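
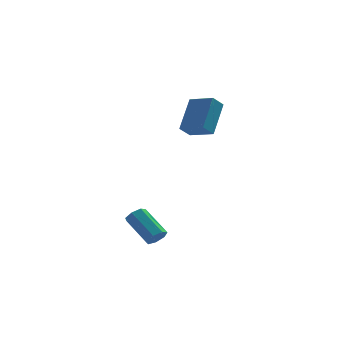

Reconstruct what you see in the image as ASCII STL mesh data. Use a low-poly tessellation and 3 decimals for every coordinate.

solid 
facet normal 0.518 -0.635 -0.573
outer loop
vertex 0.064 -3.213 -1.335
vertex -0.185 -2.973 -1.826
vertex 0.321 -2.812 -1.547
endloop
endfacet
facet normal 0.699 -0.072 0.712
outer loop
vertex 0.064 -3.213 -1.335
vertex 0.321 -2.812 -1.547
vertex -0.905 -2.026 -0.264
endloop
endfacet
facet normal 0.699 -0.072 0.712
outer loop
vertex -0.905 -2.026 -0.264
vertex 0.321 -2.812 -1.547
vertex -0.649 -1.625 -0.475
endloop
endfacet
facet normal -0.519 0.633 0.574
outer loop
vertex -0.905 -2.026 -0.264
vertex -0.649 -1.625 -0.475
vertex -1.155 -1.787 -0.754
endloop
endfacet
facet normal 0.518 -0.634 -0.574
outer loop
vertex 0.321 -2.812 -1.547
vertex -0.185 -2.973 -1.826
vertex 0.196 -2.533 -1.968
endloop
endfacet
facet normal 0.821 0.557 0.126
outer loop
vertex 0.321 -2.812 -1.547
vertex 0.196 -2.533 -1.968
vertex -0.649 -1.625 -0.475
endloop
endfacet
facet normal 0.821 0.556 0.126
outer loop
vertex -0.649 -1.625 -0.475
vertex 0.196 -2.533 -1.968
vertex -0.773 -1.346 -0.897
endloop
endfacet
facet normal -0.519 0.635 0.572
outer loop
vertex -0.649 -1.625 -0.475
vertex -0.773 -1.346 -0.897
vertex -1.155 -1.787 -0.754
endloop
endfacet
facet normal 0.519 -0.634 -0.573
outer loop
vertex 0.196 -2.533 -1.968
vertex -0.185 -2.973 -1.826
vertex -0.215 -2.585 -2.283
endloop
endfacet
facet normal 0.327 0.766 -0.553
outer loop
vertex 0.196 -2.533 -1.968
vertex -0.215 -2.585 -2.283
vertex -0.773 -1.346 -0.897
endloop
endfacet
facet normal 0.324 0.766 -0.555
outer loop
vertex -0.773 -1.346 -0.897
vertex -0.215 -2.585 -2.283
vertex -1.185 -1.399 -1.211
endloop
endfacet
facet normal -0.518 0.635 0.573
outer loop
vertex -0.773 -1.346 -0.897
vertex -1.185 -1.399 -1.211
vertex -1.155 -1.787 -0.754
endloop
endfacet
facet normal 0.518 -0.635 -0.573
outer loop
vertex -0.215 -2.585 -2.283
vertex -0.185 -2.973 -1.826
vertex -0.605 -2.93 -2.253
endloop
endfacet
facet normal -0.416 0.399 -0.817
outer loop
vertex -0.215 -2.585 -2.283
vertex -0.605 -2.93 -2.253
vertex -1.185 -1.399 -1.211
endloop
endfacet
facet normal -0.416 0.399 -0.817
outer loop
vertex -1.185 -1.399 -1.211
vertex -0.605 -2.93 -2.253
vertex -1.574 -1.743 -1.181
endloop
endfacet
facet normal -0.518 0.635 0.573
outer loop
vertex -1.185 -1.399 -1.211
vertex -1.574 -1.743 -1.181
vertex -1.155 -1.787 -0.754
endloop
endfacet
facet normal 0.518 -0.634 -0.574
outer loop
vertex -0.605 -2.93 -2.253
vertex -0.185 -2.973 -1.826
vertex -0.678 -3.307 -1.902
endloop
endfacet
facet normal -0.844 -0.269 -0.465
outer loop
vertex -0.605 -2.93 -2.253
vertex -0.678 -3.307 -1.902
vertex -1.574 -1.743 -1.181
endloop
endfacet
facet normal -0.844 -0.269 -0.465
outer loop
vertex -1.574 -1.743 -1.181
vertex -0.678 -3.307 -1.902
vertex -1.647 -2.121 -0.83
endloop
endfacet
facet normal -0.519 0.633 0.574
outer loop
vertex -1.574 -1.743 -1.181
vertex -1.647 -2.121 -0.83
vertex -1.155 -1.787 -0.754
endloop
endfacet
facet normal 0.519 -0.635 -0.572
outer loop
vertex -0.678 -3.307 -1.902
vertex -0.185 -2.973 -1.826
vertex -0.381 -3.433 -1.493
endloop
endfacet
facet normal -0.637 -0.734 0.236
outer loop
vertex -0.678 -3.307 -1.902
vertex -0.381 -3.433 -1.493
vertex -1.647 -2.121 -0.83
endloop
endfacet
facet normal -0.636 -0.734 0.238
outer loop
vertex -1.647 -2.121 -0.83
vertex -0.381 -3.433 -1.493
vertex -1.35 -2.246 -0.422
endloop
endfacet
facet normal -0.519 0.635 0.572
outer loop
vertex -1.647 -2.121 -0.83
vertex -1.35 -2.246 -0.422
vertex -1.155 -1.787 -0.754
endloop
endfacet
facet normal 0.518 -0.635 -0.573
outer loop
vertex -0.381 -3.433 -1.493
vertex -0.185 -2.973 -1.826
vertex 0.064 -3.213 -1.335
endloop
endfacet
facet normal 0.049 -0.647 0.761
outer loop
vertex -0.381 -3.433 -1.493
vertex 0.064 -3.213 -1.335
vertex -1.35 -2.246 -0.422
endloop
endfacet
facet normal 0.049 -0.647 0.761
outer loop
vertex -1.35 -2.246 -0.422
vertex 0.064 -3.213 -1.335
vertex -0.905 -2.026 -0.264
endloop
endfacet
facet normal -0.518 0.635 0.574
outer loop
vertex -1.35 -2.246 -0.422
vertex -0.905 -2.026 -0.264
vertex -1.155 -1.787 -0.754
endloop
endfacet
facet normal -0.604 -0.460 0.651
outer loop
vertex 3.041 3.465 5.121
vertex 1.932 4.386 4.744
vertex 2.42 2.082 3.568
endloop
endfacet
facet normal 0.744 -0.619 0.254
outer loop
vertex 2.988 2.514 2.956
vertex 3.041 3.465 5.121
vertex 2.42 2.082 3.568
endloop
endfacet
facet normal -0.604 -0.460 0.651
outer loop
vertex 2.42 2.082 3.568
vertex 1.932 4.386 4.744
vertex 1.311 3.003 3.191
endloop
endfacet
facet normal -0.286 -0.637 -0.715
outer loop
vertex 1.311 3.003 3.191
vertex 2.988 2.514 2.956
vertex 2.42 2.082 3.568
endloop
endfacet
facet normal 0.286 0.637 0.715
outer loop
vertex 3.041 3.465 5.121
vertex 2.5 4.818 4.132
vertex 1.932 4.386 4.744
endloop
endfacet
facet normal 0.744 -0.619 0.254
outer loop
vertex 3.609 3.897 4.509
vertex 3.041 3.465 5.121
vertex 2.988 2.514 2.956
endloop
endfacet
facet normal 0.286 0.637 0.715
outer loop
vertex 3.609 3.897 4.509
vertex 2.5 4.818 4.132
vertex 3.041 3.465 5.121
endloop
endfacet
facet normal -0.744 0.619 -0.254
outer loop
vertex 1.932 4.386 4.744
vertex 2.5 4.818 4.132
vertex 1.311 3.003 3.191
endloop
endfacet
facet normal -0.286 -0.637 -0.715
outer loop
vertex 1.879 3.435 2.579
vertex 2.988 2.514 2.956
vertex 1.311 3.003 3.191
endloop
endfacet
facet normal -0.744 0.619 -0.254
outer loop
vertex 1.311 3.003 3.191
vertex 2.5 4.818 4.132
vertex 1.879 3.435 2.579
endloop
endfacet
facet normal 0.604 0.460 -0.651
outer loop
vertex 1.879 3.435 2.579
vertex 3.609 3.897 4.509
vertex 2.988 2.514 2.956
endloop
endfacet
facet normal 0.604 0.460 -0.651
outer loop
vertex 2.5 4.818 4.132
vertex 3.609 3.897 4.509
vertex 1.879 3.435 2.579
endloop
endfacet

endsolid


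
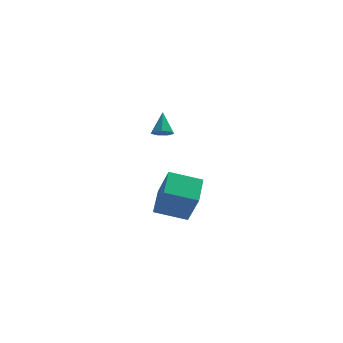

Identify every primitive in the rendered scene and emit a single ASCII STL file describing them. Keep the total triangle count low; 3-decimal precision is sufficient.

solid 
facet normal -0.038 -0.655 -0.754
outer loop
vertex 0.262 2.95 -2.009
vertex -0.218 3.293 -2.283
vertex 0.424 3.354 -2.368
endloop
endfacet
facet normal 0.905 0.016 0.426
outer loop
vertex 0.262 2.95 -2.009
vertex 0.424 3.354 -2.368
vertex -0.162 4.267 -1.157
endloop
endfacet
facet normal -0.038 -0.654 -0.755
outer loop
vertex 0.424 3.354 -2.368
vertex -0.218 3.293 -2.283
vertex 0.102 3.712 -2.662
endloop
endfacet
facet normal 0.777 0.622 -0.093
outer loop
vertex 0.424 3.354 -2.368
vertex 0.102 3.712 -2.662
vertex -0.162 4.267 -1.157
endloop
endfacet
facet normal -0.038 -0.654 -0.755
outer loop
vertex 0.102 3.712 -2.662
vertex -0.218 3.293 -2.283
vertex -0.46 3.755 -2.671
endloop
endfacet
facet normal 0.077 0.940 -0.333
outer loop
vertex 0.102 3.712 -2.662
vertex -0.46 3.755 -2.671
vertex -0.162 4.267 -1.157
endloop
endfacet
facet normal -0.038 -0.654 -0.755
outer loop
vertex -0.46 3.755 -2.671
vertex -0.218 3.293 -2.283
vertex -0.84 3.449 -2.387
endloop
endfacet
facet normal -0.674 0.730 -0.114
outer loop
vertex -0.46 3.755 -2.671
vertex -0.84 3.449 -2.387
vertex -0.162 4.267 -1.157
endloop
endfacet
facet normal -0.038 -0.654 -0.755
outer loop
vertex -0.84 3.449 -2.387
vertex -0.218 3.293 -2.283
vertex -0.752 3.026 -2.025
endloop
endfacet
facet normal -0.905 0.152 0.398
outer loop
vertex -0.84 3.449 -2.387
vertex -0.752 3.026 -2.025
vertex -0.162 4.267 -1.157
endloop
endfacet
facet normal -0.038 -0.654 -0.756
outer loop
vertex -0.752 3.026 -2.025
vertex -0.218 3.293 -2.283
vertex -0.261 2.803 -1.857
endloop
endfacet
facet normal -0.445 -0.362 0.819
outer loop
vertex -0.752 3.026 -2.025
vertex -0.261 2.803 -1.857
vertex -0.162 4.267 -1.157
endloop
endfacet
facet normal -0.036 -0.654 -0.756
outer loop
vertex -0.261 2.803 -1.857
vertex -0.218 3.293 -2.283
vertex 0.262 2.95 -2.009
endloop
endfacet
facet normal 0.360 -0.422 0.832
outer loop
vertex -0.261 2.803 -1.857
vertex 0.262 2.95 -2.009
vertex -0.162 4.267 -1.157
endloop
endfacet
facet normal -0.953 0.062 0.297
outer loop
vertex -0.355 -4.424 -2.602
vertex -0.062 -2.783 -2.007
vertex -0.88 -3.662 -4.443
endloop
endfacet
facet normal -0.166 -0.927 -0.336
outer loop
vertex 0.882 -3.777 -4.993
vertex -0.355 -4.424 -2.602
vertex -0.88 -3.662 -4.443
endloop
endfacet
facet normal -0.953 0.062 0.297
outer loop
vertex -0.88 -3.662 -4.443
vertex -0.062 -2.783 -2.007
vertex -0.587 -2.021 -3.848
endloop
endfacet
facet normal -0.255 0.370 -0.894
outer loop
vertex -0.587 -2.021 -3.848
vertex 0.882 -3.777 -4.993
vertex -0.88 -3.662 -4.443
endloop
endfacet
facet normal 0.255 -0.370 0.894
outer loop
vertex -0.355 -4.424 -2.602
vertex 1.7 -2.898 -2.557
vertex -0.062 -2.783 -2.007
endloop
endfacet
facet normal -0.166 -0.927 -0.336
outer loop
vertex 1.407 -4.539 -3.152
vertex -0.355 -4.424 -2.602
vertex 0.882 -3.777 -4.993
endloop
endfacet
facet normal 0.255 -0.370 0.894
outer loop
vertex 1.407 -4.539 -3.152
vertex 1.7 -2.898 -2.557
vertex -0.355 -4.424 -2.602
endloop
endfacet
facet normal 0.166 0.927 0.336
outer loop
vertex -0.062 -2.783 -2.007
vertex 1.7 -2.898 -2.557
vertex -0.587 -2.021 -3.848
endloop
endfacet
facet normal -0.255 0.370 -0.894
outer loop
vertex 1.175 -2.136 -4.398
vertex 0.882 -3.777 -4.993
vertex -0.587 -2.021 -3.848
endloop
endfacet
facet normal 0.166 0.927 0.336
outer loop
vertex -0.587 -2.021 -3.848
vertex 1.7 -2.898 -2.557
vertex 1.175 -2.136 -4.398
endloop
endfacet
facet normal 0.953 -0.062 -0.297
outer loop
vertex 1.175 -2.136 -4.398
vertex 1.407 -4.539 -3.152
vertex 0.882 -3.777 -4.993
endloop
endfacet
facet normal 0.953 -0.062 -0.297
outer loop
vertex 1.7 -2.898 -2.557
vertex 1.407 -4.539 -3.152
vertex 1.175 -2.136 -4.398
endloop
endfacet

endsolid


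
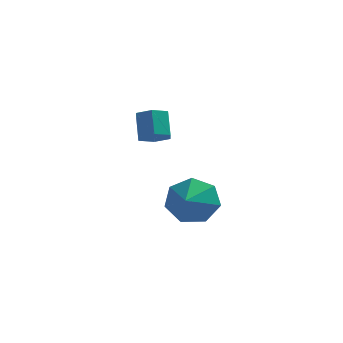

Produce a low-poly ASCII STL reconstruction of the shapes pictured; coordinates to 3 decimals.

solid 
facet normal -0.033 0.920 -0.391
outer loop
vertex 0.8 0.014 -1.647
vertex 0.081 -0.302 -2.329
vertex -0.058 0.097 -1.379
endloop
endfacet
facet normal 0.262 -0.277 0.924
outer loop
vertex 0.8 0.014 -1.647
vertex -0.058 0.097 -1.379
vertex 0.119 -1.378 -1.871
endloop
endfacet
facet normal -0.033 0.920 -0.391
outer loop
vertex -0.058 0.097 -1.379
vertex 0.081 -0.302 -2.329
vertex -0.811 -0.12 -1.826
endloop
endfacet
facet normal -0.409 -0.333 0.850
outer loop
vertex -0.058 0.097 -1.379
vertex -0.811 -0.12 -1.826
vertex 0.119 -1.378 -1.871
endloop
endfacet
facet normal -0.033 0.920 -0.391
outer loop
vertex -0.811 -0.12 -1.826
vertex 0.081 -0.302 -2.329
vertex -0.893 -0.474 -2.652
endloop
endfacet
facet normal -0.756 -0.571 0.320
outer loop
vertex -0.811 -0.12 -1.826
vertex -0.893 -0.474 -2.652
vertex 0.119 -1.378 -1.871
endloop
endfacet
facet normal -0.033 0.920 -0.391
outer loop
vertex -0.893 -0.474 -2.652
vertex 0.081 -0.302 -2.329
vertex -0.241 -0.699 -3.235
endloop
endfacet
facet normal -0.519 -0.812 -0.267
outer loop
vertex -0.893 -0.474 -2.652
vertex -0.241 -0.699 -3.235
vertex 0.119 -1.378 -1.871
endloop
endfacet
facet normal -0.032 0.920 -0.391
outer loop
vertex -0.241 -0.699 -3.235
vertex 0.081 -0.302 -2.329
vertex 0.653 -0.625 -3.135
endloop
endfacet
facet normal 0.125 -0.875 -0.468
outer loop
vertex -0.241 -0.699 -3.235
vertex 0.653 -0.625 -3.135
vertex 0.119 -1.378 -1.871
endloop
endfacet
facet normal -0.033 0.919 -0.392
outer loop
vertex 0.653 -0.625 -3.135
vertex 0.081 -0.302 -2.329
vertex 1.116 -0.307 -2.429
endloop
endfacet
facet normal 0.690 -0.711 -0.132
outer loop
vertex 0.653 -0.625 -3.135
vertex 1.116 -0.307 -2.429
vertex 0.119 -1.378 -1.871
endloop
endfacet
facet normal -0.033 0.920 -0.391
outer loop
vertex 1.116 -0.307 -2.429
vertex 0.081 -0.302 -2.329
vertex 0.8 0.014 -1.647
endloop
endfacet
facet normal 0.751 -0.446 0.487
outer loop
vertex 1.116 -0.307 -2.429
vertex 0.8 0.014 -1.647
vertex 0.119 -1.378 -1.871
endloop
endfacet
facet normal 0.241 -0.552 -0.798
outer loop
vertex -0.192 -2.134 1.526
vertex -0.779 -2.071 1.305
vertex -0.336 -1.65 1.148
endloop
endfacet
facet normal 0.943 0.327 0.059
outer loop
vertex -0.192 -2.134 1.526
vertex -0.336 -1.65 1.148
vertex -0.455 -1.532 2.396
endloop
endfacet
facet normal 0.943 0.327 0.059
outer loop
vertex -0.455 -1.532 2.396
vertex -0.336 -1.65 1.148
vertex -0.599 -1.049 2.018
endloop
endfacet
facet normal -0.242 0.552 0.798
outer loop
vertex -0.455 -1.532 2.396
vertex -0.599 -1.049 2.018
vertex -1.041 -1.469 2.175
endloop
endfacet
facet normal 0.241 -0.552 -0.798
outer loop
vertex -0.336 -1.65 1.148
vertex -0.779 -2.071 1.305
vertex -0.923 -1.587 0.927
endloop
endfacet
facet normal 0.273 0.828 -0.489
outer loop
vertex -0.336 -1.65 1.148
vertex -0.923 -1.587 0.927
vertex -0.599 -1.049 2.018
endloop
endfacet
facet normal 0.272 0.828 -0.489
outer loop
vertex -0.599 -1.049 2.018
vertex -0.923 -1.587 0.927
vertex -1.186 -0.986 1.798
endloop
endfacet
facet normal -0.240 0.551 0.799
outer loop
vertex -0.599 -1.049 2.018
vertex -1.186 -0.986 1.798
vertex -1.041 -1.469 2.175
endloop
endfacet
facet normal 0.242 -0.552 -0.798
outer loop
vertex -0.923 -1.587 0.927
vertex -0.779 -2.071 1.305
vertex -1.365 -2.008 1.084
endloop
endfacet
facet normal -0.671 0.500 -0.548
outer loop
vertex -0.923 -1.587 0.927
vertex -1.365 -2.008 1.084
vertex -1.186 -0.986 1.798
endloop
endfacet
facet normal -0.669 0.501 -0.549
outer loop
vertex -1.186 -0.986 1.798
vertex -1.365 -2.008 1.084
vertex -1.628 -1.406 1.954
endloop
endfacet
facet normal -0.242 0.551 0.799
outer loop
vertex -1.186 -0.986 1.798
vertex -1.628 -1.406 1.954
vertex -1.041 -1.469 2.175
endloop
endfacet
facet normal 0.242 -0.552 -0.798
outer loop
vertex -1.365 -2.008 1.084
vertex -0.779 -2.071 1.305
vertex -1.221 -2.491 1.462
endloop
endfacet
facet normal -0.943 -0.327 -0.059
outer loop
vertex -1.365 -2.008 1.084
vertex -1.221 -2.491 1.462
vertex -1.628 -1.406 1.954
endloop
endfacet
facet normal -0.943 -0.327 -0.059
outer loop
vertex -1.628 -1.406 1.954
vertex -1.221 -2.491 1.462
vertex -1.484 -1.89 2.332
endloop
endfacet
facet normal -0.241 0.552 0.798
outer loop
vertex -1.628 -1.406 1.954
vertex -1.484 -1.89 2.332
vertex -1.041 -1.469 2.175
endloop
endfacet
facet normal 0.240 -0.551 -0.799
outer loop
vertex -1.221 -2.491 1.462
vertex -0.779 -2.071 1.305
vertex -0.634 -2.554 1.682
endloop
endfacet
facet normal -0.272 -0.828 0.490
outer loop
vertex -1.221 -2.491 1.462
vertex -0.634 -2.554 1.682
vertex -1.484 -1.89 2.332
endloop
endfacet
facet normal -0.273 -0.828 0.489
outer loop
vertex -1.484 -1.89 2.332
vertex -0.634 -2.554 1.682
vertex -0.897 -1.953 2.553
endloop
endfacet
facet normal -0.241 0.552 0.798
outer loop
vertex -1.484 -1.89 2.332
vertex -0.897 -1.953 2.553
vertex -1.041 -1.469 2.175
endloop
endfacet
facet normal 0.242 -0.551 -0.799
outer loop
vertex -0.634 -2.554 1.682
vertex -0.779 -2.071 1.305
vertex -0.192 -2.134 1.526
endloop
endfacet
facet normal 0.670 -0.501 0.548
outer loop
vertex -0.634 -2.554 1.682
vertex -0.192 -2.134 1.526
vertex -0.897 -1.953 2.553
endloop
endfacet
facet normal 0.671 -0.500 0.548
outer loop
vertex -0.897 -1.953 2.553
vertex -0.192 -2.134 1.526
vertex -0.455 -1.532 2.396
endloop
endfacet
facet normal -0.242 0.552 0.798
outer loop
vertex -0.897 -1.953 2.553
vertex -0.455 -1.532 2.396
vertex -1.041 -1.469 2.175
endloop
endfacet

endsolid


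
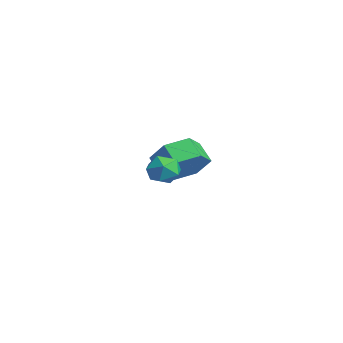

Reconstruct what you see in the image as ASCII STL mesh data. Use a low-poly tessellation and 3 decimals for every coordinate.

solid 
facet normal -0.215 0.882 0.420
outer loop
vertex 3.834 1.045 0.729
vertex 3.393 0.725 1.175
vertex 4.071 0.808 1.348
endloop
endfacet
facet normal 0.452 0.877 0.163
outer loop
vertex 3.834 1.045 0.729
vertex 4.071 0.808 1.348
vertex 4.456 0.718 0.765
endloop
endfacet
facet normal 0.417 0.735 -0.534
outer loop
vertex 3.834 1.045 0.729
vertex 4.456 0.718 0.765
vertex 4.017 0.58 0.232
endloop
endfacet
facet normal -0.269 0.652 -0.709
outer loop
vertex 3.834 1.045 0.729
vertex 4.017 0.58 0.232
vertex 3.36 0.585 0.486
endloop
endfacet
facet normal -0.659 0.742 -0.119
outer loop
vertex 3.834 1.045 0.729
vertex 3.36 0.585 0.486
vertex 3.393 0.725 1.175
endloop
endfacet
facet normal 0.807 0.344 0.480
outer loop
vertex 4.456 0.718 0.765
vertex 4.071 0.808 1.348
vertex 4.4 0.195 1.234
endloop
endfacet
facet normal -0.272 0.353 0.895
outer loop
vertex 4.071 0.808 1.348
vertex 3.393 0.725 1.175
vertex 3.743 0.2 1.488
endloop
endfacet
facet normal -0.992 0.126 0.022
outer loop
vertex 3.393 0.725 1.175
vertex 3.36 0.585 0.486
vertex 3.304 0.062 0.955
endloop
endfacet
facet normal -0.361 -0.020 -0.932
outer loop
vertex 3.36 0.585 0.486
vertex 4.017 0.58 0.232
vertex 3.689 -0.028 0.372
endloop
endfacet
facet normal 0.752 0.114 -0.649
outer loop
vertex 4.017 0.58 0.232
vertex 4.456 0.718 0.765
vertex 4.367 0.055 0.545
endloop
endfacet
facet normal 0.269 -0.652 0.709
outer loop
vertex 3.926 -0.265 0.991
vertex 4.4 0.195 1.234
vertex 3.743 0.2 1.488
endloop
endfacet
facet normal -0.417 -0.735 0.534
outer loop
vertex 3.926 -0.265 0.991
vertex 3.743 0.2 1.488
vertex 3.304 0.062 0.955
endloop
endfacet
facet normal -0.452 -0.877 -0.163
outer loop
vertex 3.926 -0.265 0.991
vertex 3.304 0.062 0.955
vertex 3.689 -0.028 0.372
endloop
endfacet
facet normal 0.215 -0.882 -0.420
outer loop
vertex 3.926 -0.265 0.991
vertex 3.689 -0.028 0.372
vertex 4.367 0.055 0.545
endloop
endfacet
facet normal 0.659 -0.742 0.119
outer loop
vertex 3.926 -0.265 0.991
vertex 4.367 0.055 0.545
vertex 4.4 0.195 1.234
endloop
endfacet
facet normal 0.361 0.020 0.932
outer loop
vertex 3.743 0.2 1.488
vertex 4.4 0.195 1.234
vertex 4.071 0.808 1.348
endloop
endfacet
facet normal -0.752 -0.114 0.649
outer loop
vertex 3.304 0.062 0.955
vertex 3.743 0.2 1.488
vertex 3.393 0.725 1.175
endloop
endfacet
facet normal -0.807 -0.344 -0.480
outer loop
vertex 3.689 -0.028 0.372
vertex 3.304 0.062 0.955
vertex 3.36 0.585 0.486
endloop
endfacet
facet normal 0.272 -0.353 -0.895
outer loop
vertex 4.367 0.055 0.545
vertex 3.689 -0.028 0.372
vertex 4.017 0.58 0.232
endloop
endfacet
facet normal 0.992 -0.126 -0.022
outer loop
vertex 4.4 0.195 1.234
vertex 4.367 0.055 0.545
vertex 4.456 0.718 0.765
endloop
endfacet
facet normal 0.781 0.148 -0.607
outer loop
vertex 0.343 3.199 -0.193
vertex -0.208 2.827 -0.993
vertex -0.231 3.843 -0.774
endloop
endfacet
facet normal 0.293 0.771 0.565
outer loop
vertex 0.343 3.199 -0.193
vertex -0.231 3.843 -0.774
vertex -0.461 3.046 0.432
endloop
endfacet
facet normal 0.293 0.771 0.565
outer loop
vertex -0.461 3.046 0.432
vertex -0.231 3.843 -0.774
vertex -1.035 3.69 -0.149
endloop
endfacet
facet normal -0.781 -0.148 0.607
outer loop
vertex -0.461 3.046 0.432
vertex -1.035 3.69 -0.149
vertex -1.012 2.673 -0.367
endloop
endfacet
facet normal 0.781 0.149 -0.607
outer loop
vertex -0.231 3.843 -0.774
vertex -0.208 2.827 -0.993
vertex -0.782 3.47 -1.574
endloop
endfacet
facet normal -0.332 0.922 -0.201
outer loop
vertex -0.231 3.843 -0.774
vertex -0.782 3.47 -1.574
vertex -1.035 3.69 -0.149
endloop
endfacet
facet normal -0.332 0.922 -0.201
outer loop
vertex -1.035 3.69 -0.149
vertex -0.782 3.47 -1.574
vertex -1.586 3.317 -0.948
endloop
endfacet
facet normal -0.781 -0.148 0.607
outer loop
vertex -1.035 3.69 -0.149
vertex -1.586 3.317 -0.948
vertex -1.012 2.673 -0.367
endloop
endfacet
facet normal 0.781 0.148 -0.607
outer loop
vertex -0.782 3.47 -1.574
vertex -0.208 2.827 -0.993
vertex -0.759 2.454 -1.792
endloop
endfacet
facet normal -0.625 0.150 -0.766
outer loop
vertex -0.782 3.47 -1.574
vertex -0.759 2.454 -1.792
vertex -1.586 3.317 -0.948
endloop
endfacet
facet normal -0.624 0.151 -0.766
outer loop
vertex -1.586 3.317 -0.948
vertex -0.759 2.454 -1.792
vertex -1.563 2.301 -1.167
endloop
endfacet
facet normal -0.781 -0.148 0.607
outer loop
vertex -1.586 3.317 -0.948
vertex -1.563 2.301 -1.167
vertex -1.012 2.673 -0.367
endloop
endfacet
facet normal 0.781 0.148 -0.607
outer loop
vertex -0.759 2.454 -1.792
vertex -0.208 2.827 -0.993
vertex -0.185 1.81 -1.211
endloop
endfacet
facet normal -0.293 -0.771 -0.565
outer loop
vertex -0.759 2.454 -1.792
vertex -0.185 1.81 -1.211
vertex -1.563 2.301 -1.167
endloop
endfacet
facet normal -0.293 -0.771 -0.565
outer loop
vertex -1.563 2.301 -1.167
vertex -0.185 1.81 -1.211
vertex -0.989 1.657 -0.586
endloop
endfacet
facet normal -0.781 -0.148 0.607
outer loop
vertex -1.563 2.301 -1.167
vertex -0.989 1.657 -0.586
vertex -1.012 2.673 -0.367
endloop
endfacet
facet normal 0.781 0.148 -0.607
outer loop
vertex -0.185 1.81 -1.211
vertex -0.208 2.827 -0.993
vertex 0.366 2.183 -0.412
endloop
endfacet
facet normal 0.332 -0.922 0.201
outer loop
vertex -0.185 1.81 -1.211
vertex 0.366 2.183 -0.412
vertex -0.989 1.657 -0.586
endloop
endfacet
facet normal 0.332 -0.922 0.201
outer loop
vertex -0.989 1.657 -0.586
vertex 0.366 2.183 -0.412
vertex -0.438 2.03 0.214
endloop
endfacet
facet normal -0.781 -0.149 0.607
outer loop
vertex -0.989 1.657 -0.586
vertex -0.438 2.03 0.214
vertex -1.012 2.673 -0.367
endloop
endfacet
facet normal 0.781 0.148 -0.607
outer loop
vertex 0.366 2.183 -0.412
vertex -0.208 2.827 -0.993
vertex 0.343 3.199 -0.193
endloop
endfacet
facet normal 0.625 -0.151 0.766
outer loop
vertex 0.366 2.183 -0.412
vertex 0.343 3.199 -0.193
vertex -0.438 2.03 0.214
endloop
endfacet
facet normal 0.624 -0.150 0.766
outer loop
vertex -0.438 2.03 0.214
vertex 0.343 3.199 -0.193
vertex -0.461 3.046 0.432
endloop
endfacet
facet normal -0.781 -0.148 0.607
outer loop
vertex -0.438 2.03 0.214
vertex -0.461 3.046 0.432
vertex -1.012 2.673 -0.367
endloop
endfacet

endsolid


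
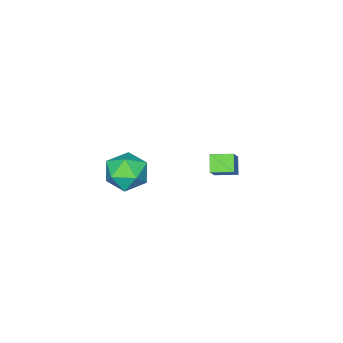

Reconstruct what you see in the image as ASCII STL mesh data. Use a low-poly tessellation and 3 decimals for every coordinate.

solid 
facet normal -0.820 0.563 -0.107
outer loop
vertex 3.168 3.097 2.94
vertex 2.463 2.109 3.145
vertex 2.823 2.813 4.087
endloop
endfacet
facet normal -0.278 0.949 0.151
outer loop
vertex 3.168 3.097 2.94
vertex 2.823 2.813 4.087
vertex 3.975 3.186 3.864
endloop
endfacet
facet normal 0.261 0.912 -0.316
outer loop
vertex 3.168 3.097 2.94
vertex 3.975 3.186 3.864
vertex 4.326 2.712 2.785
endloop
endfacet
facet normal 0.052 0.503 -0.862
outer loop
vertex 3.168 3.097 2.94
vertex 4.326 2.712 2.785
vertex 3.391 2.046 2.34
endloop
endfacet
facet normal -0.616 0.288 -0.733
outer loop
vertex 3.168 3.097 2.94
vertex 3.391 2.046 2.34
vertex 2.463 2.109 3.145
endloop
endfacet
facet normal -0.062 0.647 0.760
outer loop
vertex 3.975 3.186 3.864
vertex 2.823 2.813 4.087
vertex 3.769 2.254 4.64
endloop
endfacet
facet normal -0.939 0.022 0.343
outer loop
vertex 2.823 2.813 4.087
vertex 2.463 2.109 3.145
vertex 2.834 1.588 4.195
endloop
endfacet
facet normal -0.610 -0.423 -0.670
outer loop
vertex 2.463 2.109 3.145
vertex 3.391 2.046 2.34
vertex 3.185 1.114 3.116
endloop
endfacet
facet normal 0.471 -0.073 -0.879
outer loop
vertex 3.391 2.046 2.34
vertex 4.326 2.712 2.785
vertex 4.337 1.487 2.893
endloop
endfacet
facet normal 0.809 0.587 0.005
outer loop
vertex 4.326 2.712 2.785
vertex 3.975 3.186 3.864
vertex 4.697 2.191 3.835
endloop
endfacet
facet normal -0.052 -0.503 0.862
outer loop
vertex 3.992 1.203 4.04
vertex 3.769 2.254 4.64
vertex 2.834 1.588 4.195
endloop
endfacet
facet normal -0.261 -0.912 0.316
outer loop
vertex 3.992 1.203 4.04
vertex 2.834 1.588 4.195
vertex 3.185 1.114 3.116
endloop
endfacet
facet normal 0.278 -0.949 -0.151
outer loop
vertex 3.992 1.203 4.04
vertex 3.185 1.114 3.116
vertex 4.337 1.487 2.893
endloop
endfacet
facet normal 0.820 -0.563 0.107
outer loop
vertex 3.992 1.203 4.04
vertex 4.337 1.487 2.893
vertex 4.697 2.191 3.835
endloop
endfacet
facet normal 0.616 -0.288 0.733
outer loop
vertex 3.992 1.203 4.04
vertex 4.697 2.191 3.835
vertex 3.769 2.254 4.64
endloop
endfacet
facet normal -0.471 0.073 0.879
outer loop
vertex 2.834 1.588 4.195
vertex 3.769 2.254 4.64
vertex 2.823 2.813 4.087
endloop
endfacet
facet normal -0.809 -0.587 -0.005
outer loop
vertex 3.185 1.114 3.116
vertex 2.834 1.588 4.195
vertex 2.463 2.109 3.145
endloop
endfacet
facet normal 0.062 -0.647 -0.760
outer loop
vertex 4.337 1.487 2.893
vertex 3.185 1.114 3.116
vertex 3.391 2.046 2.34
endloop
endfacet
facet normal 0.939 -0.022 -0.343
outer loop
vertex 4.697 2.191 3.835
vertex 4.337 1.487 2.893
vertex 4.326 2.712 2.785
endloop
endfacet
facet normal 0.610 0.423 0.670
outer loop
vertex 3.769 2.254 4.64
vertex 4.697 2.191 3.835
vertex 3.975 3.186 3.864
endloop
endfacet
facet normal -0.610 -0.303 -0.732
outer loop
vertex -2.958 2.154 0.446
vertex -3.662 3.161 0.616
vertex -2.345 2.709 -0.295
endloop
endfacet
facet normal 0.568 -0.811 -0.138
outer loop
vertex -1.478 3.139 0.744
vertex -2.958 2.154 0.446
vertex -2.345 2.709 -0.295
endloop
endfacet
facet normal -0.610 -0.303 -0.732
outer loop
vertex -2.345 2.709 -0.295
vertex -3.662 3.161 0.616
vertex -3.049 3.715 -0.125
endloop
endfacet
facet normal 0.552 0.499 -0.668
outer loop
vertex -3.049 3.715 -0.125
vertex -1.478 3.139 0.744
vertex -2.345 2.709 -0.295
endloop
endfacet
facet normal -0.553 -0.499 0.668
outer loop
vertex -2.958 2.154 0.446
vertex -2.795 3.591 1.655
vertex -3.662 3.161 0.616
endloop
endfacet
facet normal 0.568 -0.812 -0.137
outer loop
vertex -2.091 2.585 1.485
vertex -2.958 2.154 0.446
vertex -1.478 3.139 0.744
endloop
endfacet
facet normal -0.552 -0.499 0.668
outer loop
vertex -2.091 2.585 1.485
vertex -2.795 3.591 1.655
vertex -2.958 2.154 0.446
endloop
endfacet
facet normal -0.567 0.812 0.138
outer loop
vertex -3.662 3.161 0.616
vertex -2.795 3.591 1.655
vertex -3.049 3.715 -0.125
endloop
endfacet
facet normal 0.552 0.499 -0.668
outer loop
vertex -2.182 4.146 0.914
vertex -1.478 3.139 0.744
vertex -3.049 3.715 -0.125
endloop
endfacet
facet normal -0.568 0.811 0.138
outer loop
vertex -3.049 3.715 -0.125
vertex -2.795 3.591 1.655
vertex -2.182 4.146 0.914
endloop
endfacet
facet normal 0.610 0.303 0.732
outer loop
vertex -2.182 4.146 0.914
vertex -2.091 2.585 1.485
vertex -1.478 3.139 0.744
endloop
endfacet
facet normal 0.610 0.303 0.732
outer loop
vertex -2.795 3.591 1.655
vertex -2.091 2.585 1.485
vertex -2.182 4.146 0.914
endloop
endfacet

endsolid


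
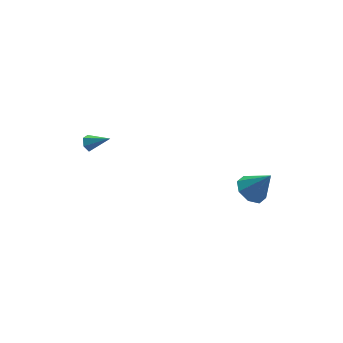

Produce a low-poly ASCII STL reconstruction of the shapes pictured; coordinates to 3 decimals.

solid 
facet normal -0.481 0.279 -0.831
outer loop
vertex 4.165 -2.653 0.002
vertex 3.529 -2.196 0.523
vertex 4.35 -1.968 0.125
endloop
endfacet
facet normal 0.965 -0.242 -0.104
outer loop
vertex 4.165 -2.653 0.002
vertex 4.35 -1.968 0.125
vertex 4.371 -2.684 1.977
endloop
endfacet
facet normal -0.480 0.278 -0.832
outer loop
vertex 4.35 -1.968 0.125
vertex 3.529 -2.196 0.523
vertex 4.054 -1.417 0.48
endloop
endfacet
facet normal 0.907 0.396 0.143
outer loop
vertex 4.35 -1.968 0.125
vertex 4.054 -1.417 0.48
vertex 4.371 -2.684 1.977
endloop
endfacet
facet normal -0.481 0.278 -0.831
outer loop
vertex 4.054 -1.417 0.48
vertex 3.529 -2.196 0.523
vertex 3.451 -1.322 0.861
endloop
endfacet
facet normal 0.445 0.728 0.522
outer loop
vertex 4.054 -1.417 0.48
vertex 3.451 -1.322 0.861
vertex 4.371 -2.684 1.977
endloop
endfacet
facet normal -0.480 0.279 -0.832
outer loop
vertex 3.451 -1.322 0.861
vertex 3.529 -2.196 0.523
vertex 2.894 -1.739 1.043
endloop
endfacet
facet normal -0.155 0.562 0.813
outer loop
vertex 3.451 -1.322 0.861
vertex 2.894 -1.739 1.043
vertex 4.371 -2.684 1.977
endloop
endfacet
facet normal -0.481 0.278 -0.832
outer loop
vertex 2.894 -1.739 1.043
vertex 3.529 -2.196 0.523
vertex 2.709 -2.424 0.921
endloop
endfacet
facet normal -0.537 -0.005 0.844
outer loop
vertex 2.894 -1.739 1.043
vertex 2.709 -2.424 0.921
vertex 4.371 -2.684 1.977
endloop
endfacet
facet normal -0.481 0.279 -0.831
outer loop
vertex 2.709 -2.424 0.921
vertex 3.529 -2.196 0.523
vertex 3.005 -2.975 0.565
endloop
endfacet
facet normal -0.480 -0.643 0.597
outer loop
vertex 2.709 -2.424 0.921
vertex 3.005 -2.975 0.565
vertex 4.371 -2.684 1.977
endloop
endfacet
facet normal -0.481 0.279 -0.831
outer loop
vertex 3.005 -2.975 0.565
vertex 3.529 -2.196 0.523
vertex 3.608 -3.07 0.184
endloop
endfacet
facet normal -0.017 -0.976 0.217
outer loop
vertex 3.005 -2.975 0.565
vertex 3.608 -3.07 0.184
vertex 4.371 -2.684 1.977
endloop
endfacet
facet normal -0.481 0.279 -0.831
outer loop
vertex 3.608 -3.07 0.184
vertex 3.529 -2.196 0.523
vertex 4.165 -2.653 0.002
endloop
endfacet
facet normal 0.582 -0.810 -0.073
outer loop
vertex 3.608 -3.07 0.184
vertex 4.165 -2.653 0.002
vertex 4.371 -2.684 1.977
endloop
endfacet
facet normal -0.701 0.489 -0.519
outer loop
vertex -3.705 1.777 2.987
vertex -3.943 1.897 3.421
vertex -3.586 2.208 3.232
endloop
endfacet
facet normal 0.856 0.056 -0.514
outer loop
vertex -3.705 1.777 2.987
vertex -3.586 2.208 3.232
vertex -2.977 1.223 4.139
endloop
endfacet
facet normal -0.701 0.488 -0.520
outer loop
vertex -3.586 2.208 3.232
vertex -3.943 1.897 3.421
vertex -3.824 2.329 3.666
endloop
endfacet
facet normal 0.728 0.650 0.218
outer loop
vertex -3.586 2.208 3.232
vertex -3.824 2.329 3.666
vertex -2.977 1.223 4.139
endloop
endfacet
facet normal -0.701 0.488 -0.520
outer loop
vertex -3.824 2.329 3.666
vertex -3.943 1.897 3.421
vertex -4.181 2.018 3.856
endloop
endfacet
facet normal 0.085 0.446 0.891
outer loop
vertex -3.824 2.329 3.666
vertex -4.181 2.018 3.856
vertex -2.977 1.223 4.139
endloop
endfacet
facet normal -0.700 0.490 -0.519
outer loop
vertex -4.181 2.018 3.856
vertex -3.943 1.897 3.421
vertex -4.301 1.587 3.611
endloop
endfacet
facet normal -0.429 -0.353 0.831
outer loop
vertex -4.181 2.018 3.856
vertex -4.301 1.587 3.611
vertex -2.977 1.223 4.139
endloop
endfacet
facet normal -0.700 0.489 -0.520
outer loop
vertex -4.301 1.587 3.611
vertex -3.943 1.897 3.421
vertex -4.063 1.466 3.177
endloop
endfacet
facet normal -0.301 -0.949 0.100
outer loop
vertex -4.301 1.587 3.611
vertex -4.063 1.466 3.177
vertex -2.977 1.223 4.139
endloop
endfacet
facet normal -0.701 0.489 -0.519
outer loop
vertex -4.063 1.466 3.177
vertex -3.943 1.897 3.421
vertex -3.705 1.777 2.987
endloop
endfacet
facet normal 0.342 -0.744 -0.574
outer loop
vertex -4.063 1.466 3.177
vertex -3.705 1.777 2.987
vertex -2.977 1.223 4.139
endloop
endfacet

endsolid


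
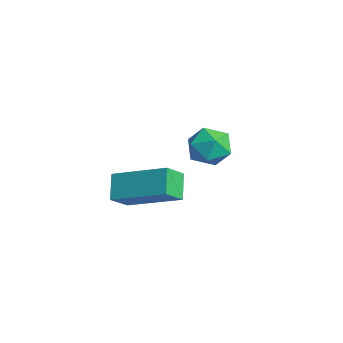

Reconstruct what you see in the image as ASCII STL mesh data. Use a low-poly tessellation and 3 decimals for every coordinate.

solid 
facet normal -0.666 -0.646 -0.374
outer loop
vertex -1.415 -4.387 -0.124
vertex -1.733 -3.705 -0.737
vertex -0.724 -4.694 -0.824
endloop
endfacet
facet normal 0.328 -0.702 0.632
outer loop
vertex 0.633 -3.375 -0.063
vertex -1.415 -4.387 -0.124
vertex -0.724 -4.694 -0.824
endloop
endfacet
facet normal -0.666 -0.647 -0.372
outer loop
vertex -0.724 -4.694 -0.824
vertex -1.733 -3.705 -0.737
vertex -1.043 -4.013 -1.437
endloop
endfacet
facet normal 0.670 -0.298 -0.680
outer loop
vertex -1.043 -4.013 -1.437
vertex 0.633 -3.375 -0.063
vertex -0.724 -4.694 -0.824
endloop
endfacet
facet normal -0.671 0.298 0.679
outer loop
vertex -1.415 -4.387 -0.124
vertex -0.376 -2.386 0.024
vertex -1.733 -3.705 -0.737
endloop
endfacet
facet normal 0.328 -0.702 0.632
outer loop
vertex -0.057 -3.067 0.637
vertex -1.415 -4.387 -0.124
vertex 0.633 -3.375 -0.063
endloop
endfacet
facet normal -0.670 0.298 0.680
outer loop
vertex -0.057 -3.067 0.637
vertex -0.376 -2.386 0.024
vertex -1.415 -4.387 -0.124
endloop
endfacet
facet normal -0.328 0.702 -0.632
outer loop
vertex -1.733 -3.705 -0.737
vertex -0.376 -2.386 0.024
vertex -1.043 -4.013 -1.437
endloop
endfacet
facet normal 0.670 -0.298 -0.679
outer loop
vertex 0.315 -2.693 -0.676
vertex 0.633 -3.375 -0.063
vertex -1.043 -4.013 -1.437
endloop
endfacet
facet normal -0.328 0.702 -0.632
outer loop
vertex -1.043 -4.013 -1.437
vertex -0.376 -2.386 0.024
vertex 0.315 -2.693 -0.676
endloop
endfacet
facet normal 0.666 0.646 0.373
outer loop
vertex 0.315 -2.693 -0.676
vertex -0.057 -3.067 0.637
vertex 0.633 -3.375 -0.063
endloop
endfacet
facet normal 0.665 0.647 0.373
outer loop
vertex -0.376 -2.386 0.024
vertex -0.057 -3.067 0.637
vertex 0.315 -2.693 -0.676
endloop
endfacet
facet normal -0.840 -0.117 0.530
outer loop
vertex -4.491 0.298 -0.977
vertex -4.428 -0.567 -1.068
vertex -4.053 -0.173 -0.386
endloop
endfacet
facet normal -0.489 0.469 0.736
outer loop
vertex -4.491 0.298 -0.977
vertex -4.053 -0.173 -0.386
vertex -3.732 0.592 -0.66
endloop
endfacet
facet normal -0.416 0.894 0.167
outer loop
vertex -4.491 0.298 -0.977
vertex -3.732 0.592 -0.66
vertex -3.909 0.669 -1.511
endloop
endfacet
facet normal -0.722 0.571 -0.390
outer loop
vertex -4.491 0.298 -0.977
vertex -3.909 0.669 -1.511
vertex -4.339 -0.047 -1.764
endloop
endfacet
facet normal -0.985 -0.054 -0.166
outer loop
vertex -4.491 0.298 -0.977
vertex -4.339 -0.047 -1.764
vertex -4.428 -0.567 -1.068
endloop
endfacet
facet normal 0.164 0.271 0.949
outer loop
vertex -3.732 0.592 -0.66
vertex -4.053 -0.173 -0.386
vertex -3.201 -0.093 -0.556
endloop
endfacet
facet normal -0.405 -0.677 0.614
outer loop
vertex -4.053 -0.173 -0.386
vertex -4.428 -0.567 -1.068
vertex -3.631 -0.809 -0.809
endloop
endfacet
facet normal -0.640 -0.574 -0.511
outer loop
vertex -4.428 -0.567 -1.068
vertex -4.339 -0.047 -1.764
vertex -3.808 -0.732 -1.66
endloop
endfacet
facet normal -0.215 0.438 -0.873
outer loop
vertex -4.339 -0.047 -1.764
vertex -3.909 0.669 -1.511
vertex -3.487 0.033 -1.934
endloop
endfacet
facet normal 0.282 0.959 0.028
outer loop
vertex -3.909 0.669 -1.511
vertex -3.732 0.592 -0.66
vertex -3.112 0.427 -1.252
endloop
endfacet
facet normal 0.722 -0.571 0.390
outer loop
vertex -3.049 -0.438 -1.343
vertex -3.201 -0.093 -0.556
vertex -3.631 -0.809 -0.809
endloop
endfacet
facet normal 0.416 -0.894 -0.167
outer loop
vertex -3.049 -0.438 -1.343
vertex -3.631 -0.809 -0.809
vertex -3.808 -0.732 -1.66
endloop
endfacet
facet normal 0.489 -0.469 -0.736
outer loop
vertex -3.049 -0.438 -1.343
vertex -3.808 -0.732 -1.66
vertex -3.487 0.033 -1.934
endloop
endfacet
facet normal 0.840 0.117 -0.530
outer loop
vertex -3.049 -0.438 -1.343
vertex -3.487 0.033 -1.934
vertex -3.112 0.427 -1.252
endloop
endfacet
facet normal 0.985 0.054 0.166
outer loop
vertex -3.049 -0.438 -1.343
vertex -3.112 0.427 -1.252
vertex -3.201 -0.093 -0.556
endloop
endfacet
facet normal 0.215 -0.438 0.873
outer loop
vertex -3.631 -0.809 -0.809
vertex -3.201 -0.093 -0.556
vertex -4.053 -0.173 -0.386
endloop
endfacet
facet normal -0.282 -0.959 -0.028
outer loop
vertex -3.808 -0.732 -1.66
vertex -3.631 -0.809 -0.809
vertex -4.428 -0.567 -1.068
endloop
endfacet
facet normal -0.164 -0.271 -0.949
outer loop
vertex -3.487 0.033 -1.934
vertex -3.808 -0.732 -1.66
vertex -4.339 -0.047 -1.764
endloop
endfacet
facet normal 0.405 0.677 -0.614
outer loop
vertex -3.112 0.427 -1.252
vertex -3.487 0.033 -1.934
vertex -3.909 0.669 -1.511
endloop
endfacet
facet normal 0.640 0.574 0.511
outer loop
vertex -3.201 -0.093 -0.556
vertex -3.112 0.427 -1.252
vertex -3.732 0.592 -0.66
endloop
endfacet

endsolid


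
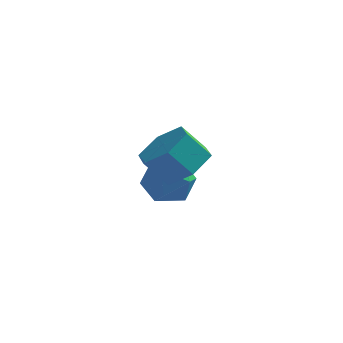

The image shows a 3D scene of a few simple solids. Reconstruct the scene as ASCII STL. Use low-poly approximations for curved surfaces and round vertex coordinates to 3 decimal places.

solid 
facet normal 0.609 0.174 -0.774
outer loop
vertex -0.058 -1.373 2.995
vertex -0.74 -1.301 2.475
vertex -0.429 -0.606 2.876
endloop
endfacet
facet normal 0.666 0.418 0.617
outer loop
vertex -0.058 -1.373 2.995
vertex -0.429 -0.606 2.876
vertex -0.679 -1.55 3.785
endloop
endfacet
facet normal 0.665 0.419 0.618
outer loop
vertex -0.679 -1.55 3.785
vertex -0.429 -0.606 2.876
vertex -1.05 -0.784 3.665
endloop
endfacet
facet normal -0.609 -0.174 0.774
outer loop
vertex -0.679 -1.55 3.785
vertex -1.05 -0.784 3.665
vertex -1.36 -1.479 3.265
endloop
endfacet
facet normal 0.609 0.174 -0.774
outer loop
vertex -0.429 -0.606 2.876
vertex -0.74 -1.301 2.475
vertex -1.11 -0.535 2.356
endloop
endfacet
facet normal -0.042 0.981 0.189
outer loop
vertex -0.429 -0.606 2.876
vertex -1.11 -0.535 2.356
vertex -1.05 -0.784 3.665
endloop
endfacet
facet normal -0.040 0.981 0.188
outer loop
vertex -1.05 -0.784 3.665
vertex -1.11 -0.535 2.356
vertex -1.731 -0.712 3.145
endloop
endfacet
facet normal -0.609 -0.174 0.774
outer loop
vertex -1.05 -0.784 3.665
vertex -1.731 -0.712 3.145
vertex -1.36 -1.479 3.265
endloop
endfacet
facet normal 0.609 0.174 -0.774
outer loop
vertex -1.11 -0.535 2.356
vertex -0.74 -1.301 2.475
vertex -1.421 -1.23 1.955
endloop
endfacet
facet normal -0.706 0.563 -0.429
outer loop
vertex -1.11 -0.535 2.356
vertex -1.421 -1.23 1.955
vertex -1.731 -0.712 3.145
endloop
endfacet
facet normal -0.706 0.563 -0.429
outer loop
vertex -1.731 -0.712 3.145
vertex -1.421 -1.23 1.955
vertex -2.042 -1.407 2.745
endloop
endfacet
facet normal -0.609 -0.173 0.774
outer loop
vertex -1.731 -0.712 3.145
vertex -2.042 -1.407 2.745
vertex -1.36 -1.479 3.265
endloop
endfacet
facet normal 0.609 0.174 -0.774
outer loop
vertex -1.421 -1.23 1.955
vertex -0.74 -1.301 2.475
vertex -1.05 -1.996 2.075
endloop
endfacet
facet normal -0.666 -0.419 -0.617
outer loop
vertex -1.421 -1.23 1.955
vertex -1.05 -1.996 2.075
vertex -2.042 -1.407 2.745
endloop
endfacet
facet normal -0.666 -0.418 -0.618
outer loop
vertex -2.042 -1.407 2.745
vertex -1.05 -1.996 2.075
vertex -1.671 -2.174 2.864
endloop
endfacet
facet normal -0.609 -0.174 0.774
outer loop
vertex -2.042 -1.407 2.745
vertex -1.671 -2.174 2.864
vertex -1.36 -1.479 3.265
endloop
endfacet
facet normal 0.609 0.174 -0.774
outer loop
vertex -1.05 -1.996 2.075
vertex -0.74 -1.301 2.475
vertex -0.369 -2.068 2.595
endloop
endfacet
facet normal 0.041 -0.981 -0.189
outer loop
vertex -1.05 -1.996 2.075
vertex -0.369 -2.068 2.595
vertex -1.671 -2.174 2.864
endloop
endfacet
facet normal 0.041 -0.981 -0.188
outer loop
vertex -1.671 -2.174 2.864
vertex -0.369 -2.068 2.595
vertex -0.99 -2.245 3.384
endloop
endfacet
facet normal -0.609 -0.174 0.774
outer loop
vertex -1.671 -2.174 2.864
vertex -0.99 -2.245 3.384
vertex -1.36 -1.479 3.265
endloop
endfacet
facet normal 0.609 0.173 -0.774
outer loop
vertex -0.369 -2.068 2.595
vertex -0.74 -1.301 2.475
vertex -0.058 -1.373 2.995
endloop
endfacet
facet normal 0.706 -0.563 0.429
outer loop
vertex -0.369 -2.068 2.595
vertex -0.058 -1.373 2.995
vertex -0.99 -2.245 3.384
endloop
endfacet
facet normal 0.706 -0.563 0.429
outer loop
vertex -0.99 -2.245 3.384
vertex -0.058 -1.373 2.995
vertex -0.679 -1.55 3.785
endloop
endfacet
facet normal -0.609 -0.174 0.774
outer loop
vertex -0.99 -2.245 3.384
vertex -0.679 -1.55 3.785
vertex -1.36 -1.479 3.265
endloop
endfacet
facet normal -0.684 0.677 0.272
outer loop
vertex -2.793 1.843 0.079
vertex -2.618 1.678 0.929
vertex -2.169 2.305 0.498
endloop
endfacet
facet normal -0.391 0.849 -0.355
outer loop
vertex -2.793 1.843 0.079
vertex -2.169 2.305 0.498
vertex -2.03 2.024 -0.328
endloop
endfacet
facet normal -0.504 0.308 -0.807
outer loop
vertex -2.793 1.843 0.079
vertex -2.03 2.024 -0.328
vertex -2.394 1.223 -0.407
endloop
endfacet
facet normal -0.866 -0.197 -0.459
outer loop
vertex -2.793 1.843 0.079
vertex -2.394 1.223 -0.407
vertex -2.757 1.009 0.369
endloop
endfacet
facet normal -0.978 0.030 0.207
outer loop
vertex -2.793 1.843 0.079
vertex -2.757 1.009 0.369
vertex -2.618 1.678 0.929
endloop
endfacet
facet normal 0.314 0.914 -0.258
outer loop
vertex -2.03 2.024 -0.328
vertex -2.169 2.305 0.498
vertex -1.383 1.971 0.271
endloop
endfacet
facet normal -0.160 0.634 0.756
outer loop
vertex -2.169 2.305 0.498
vertex -2.618 1.678 0.929
vertex -1.746 1.757 1.047
endloop
endfacet
facet normal -0.637 -0.413 0.651
outer loop
vertex -2.618 1.678 0.929
vertex -2.757 1.009 0.369
vertex -2.11 0.956 0.968
endloop
endfacet
facet normal -0.455 -0.781 -0.428
outer loop
vertex -2.757 1.009 0.369
vertex -2.394 1.223 -0.407
vertex -1.971 0.675 0.142
endloop
endfacet
facet normal 0.131 0.038 -0.991
outer loop
vertex -2.394 1.223 -0.407
vertex -2.03 2.024 -0.328
vertex -1.522 1.302 -0.289
endloop
endfacet
facet normal 0.866 0.197 0.459
outer loop
vertex -1.347 1.137 0.561
vertex -1.383 1.971 0.271
vertex -1.746 1.757 1.047
endloop
endfacet
facet normal 0.504 -0.308 0.807
outer loop
vertex -1.347 1.137 0.561
vertex -1.746 1.757 1.047
vertex -2.11 0.956 0.968
endloop
endfacet
facet normal 0.391 -0.849 0.355
outer loop
vertex -1.347 1.137 0.561
vertex -2.11 0.956 0.968
vertex -1.971 0.675 0.142
endloop
endfacet
facet normal 0.684 -0.677 -0.272
outer loop
vertex -1.347 1.137 0.561
vertex -1.971 0.675 0.142
vertex -1.522 1.302 -0.289
endloop
endfacet
facet normal 0.978 -0.030 -0.207
outer loop
vertex -1.347 1.137 0.561
vertex -1.522 1.302 -0.289
vertex -1.383 1.971 0.271
endloop
endfacet
facet normal 0.455 0.781 0.428
outer loop
vertex -1.746 1.757 1.047
vertex -1.383 1.971 0.271
vertex -2.169 2.305 0.498
endloop
endfacet
facet normal -0.131 -0.038 0.991
outer loop
vertex -2.11 0.956 0.968
vertex -1.746 1.757 1.047
vertex -2.618 1.678 0.929
endloop
endfacet
facet normal -0.314 -0.914 0.258
outer loop
vertex -1.971 0.675 0.142
vertex -2.11 0.956 0.968
vertex -2.757 1.009 0.369
endloop
endfacet
facet normal 0.160 -0.634 -0.756
outer loop
vertex -1.522 1.302 -0.289
vertex -1.971 0.675 0.142
vertex -2.394 1.223 -0.407
endloop
endfacet
facet normal 0.637 0.413 -0.651
outer loop
vertex -1.383 1.971 0.271
vertex -1.522 1.302 -0.289
vertex -2.03 2.024 -0.328
endloop
endfacet

endsolid


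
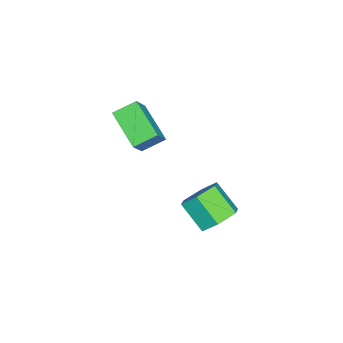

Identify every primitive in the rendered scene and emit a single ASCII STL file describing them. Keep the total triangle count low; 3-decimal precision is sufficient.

solid 
facet normal -0.633 0.019 -0.774
outer loop
vertex -1.004 -1.93 0.829
vertex 0.12 -0.562 -0.058
vertex -0.378 -2.79 0.296
endloop
endfacet
facet normal -0.568 -0.691 0.447
outer loop
vertex 0.54 -2.818 1.418
vertex -1.004 -1.93 0.829
vertex -0.378 -2.79 0.296
endloop
endfacet
facet normal -0.633 0.019 -0.774
outer loop
vertex -0.378 -2.79 0.296
vertex 0.12 -0.562 -0.058
vertex 0.746 -1.423 -0.591
endloop
endfacet
facet normal 0.526 -0.723 -0.448
outer loop
vertex 0.746 -1.423 -0.591
vertex 0.54 -2.818 1.418
vertex -0.378 -2.79 0.296
endloop
endfacet
facet normal -0.526 0.723 0.448
outer loop
vertex -1.004 -1.93 0.829
vertex 1.038 -0.59 1.064
vertex 0.12 -0.562 -0.058
endloop
endfacet
facet normal -0.568 -0.690 0.448
outer loop
vertex -0.086 -1.957 1.951
vertex -1.004 -1.93 0.829
vertex 0.54 -2.818 1.418
endloop
endfacet
facet normal -0.526 0.723 0.448
outer loop
vertex -0.086 -1.957 1.951
vertex 1.038 -0.59 1.064
vertex -1.004 -1.93 0.829
endloop
endfacet
facet normal 0.568 0.690 -0.448
outer loop
vertex 0.12 -0.562 -0.058
vertex 1.038 -0.59 1.064
vertex 0.746 -1.423 -0.591
endloop
endfacet
facet normal 0.526 -0.723 -0.448
outer loop
vertex 1.664 -1.45 0.531
vertex 0.54 -2.818 1.418
vertex 0.746 -1.423 -0.591
endloop
endfacet
facet normal 0.568 0.691 -0.448
outer loop
vertex 0.746 -1.423 -0.591
vertex 1.038 -0.59 1.064
vertex 1.664 -1.45 0.531
endloop
endfacet
facet normal 0.633 -0.019 0.774
outer loop
vertex 1.664 -1.45 0.531
vertex -0.086 -1.957 1.951
vertex 0.54 -2.818 1.418
endloop
endfacet
facet normal 0.633 -0.019 0.774
outer loop
vertex 1.038 -0.59 1.064
vertex -0.086 -1.957 1.951
vertex 1.664 -1.45 0.531
endloop
endfacet
facet normal 0.309 0.701 -0.642
outer loop
vertex 1.385 2.241 -3.892
vertex 0.583 2.071 -4.464
vertex 0.542 2.756 -3.736
endloop
endfacet
facet normal 0.440 0.493 0.750
outer loop
vertex 1.385 2.241 -3.892
vertex 0.542 2.756 -3.736
vertex 0.88 1.098 -2.844
endloop
endfacet
facet normal 0.440 0.493 0.750
outer loop
vertex 0.88 1.098 -2.844
vertex 0.542 2.756 -3.736
vertex 0.037 1.614 -2.689
endloop
endfacet
facet normal -0.310 -0.700 0.643
outer loop
vertex 0.88 1.098 -2.844
vertex 0.037 1.614 -2.689
vertex 0.077 0.929 -3.416
endloop
endfacet
facet normal 0.310 0.701 -0.642
outer loop
vertex 0.542 2.756 -3.736
vertex 0.583 2.071 -4.464
vertex -0.26 2.587 -4.308
endloop
endfacet
facet normal -0.510 0.693 0.510
outer loop
vertex 0.542 2.756 -3.736
vertex -0.26 2.587 -4.308
vertex 0.037 1.614 -2.689
endloop
endfacet
facet normal -0.510 0.693 0.510
outer loop
vertex 0.037 1.614 -2.689
vertex -0.26 2.587 -4.308
vertex -0.765 1.444 -3.261
endloop
endfacet
facet normal -0.310 -0.700 0.643
outer loop
vertex 0.037 1.614 -2.689
vertex -0.765 1.444 -3.261
vertex 0.077 0.929 -3.416
endloop
endfacet
facet normal 0.310 0.701 -0.642
outer loop
vertex -0.26 2.587 -4.308
vertex 0.583 2.071 -4.464
vertex -0.22 1.902 -5.036
endloop
endfacet
facet normal -0.950 0.200 -0.240
outer loop
vertex -0.26 2.587 -4.308
vertex -0.22 1.902 -5.036
vertex -0.765 1.444 -3.261
endloop
endfacet
facet normal -0.950 0.199 -0.240
outer loop
vertex -0.765 1.444 -3.261
vertex -0.22 1.902 -5.036
vertex -0.725 0.759 -3.988
endloop
endfacet
facet normal -0.310 -0.700 0.643
outer loop
vertex -0.765 1.444 -3.261
vertex -0.725 0.759 -3.988
vertex 0.077 0.929 -3.416
endloop
endfacet
facet normal 0.310 0.700 -0.643
outer loop
vertex -0.22 1.902 -5.036
vertex 0.583 2.071 -4.464
vertex 0.623 1.386 -5.191
endloop
endfacet
facet normal -0.440 -0.493 -0.750
outer loop
vertex -0.22 1.902 -5.036
vertex 0.623 1.386 -5.191
vertex -0.725 0.759 -3.988
endloop
endfacet
facet normal -0.440 -0.493 -0.750
outer loop
vertex -0.725 0.759 -3.988
vertex 0.623 1.386 -5.191
vertex 0.118 0.244 -4.144
endloop
endfacet
facet normal -0.309 -0.701 0.642
outer loop
vertex -0.725 0.759 -3.988
vertex 0.118 0.244 -4.144
vertex 0.077 0.929 -3.416
endloop
endfacet
facet normal 0.310 0.700 -0.643
outer loop
vertex 0.623 1.386 -5.191
vertex 0.583 2.071 -4.464
vertex 1.425 1.556 -4.619
endloop
endfacet
facet normal 0.510 -0.693 -0.510
outer loop
vertex 0.623 1.386 -5.191
vertex 1.425 1.556 -4.619
vertex 0.118 0.244 -4.144
endloop
endfacet
facet normal 0.510 -0.693 -0.510
outer loop
vertex 0.118 0.244 -4.144
vertex 1.425 1.556 -4.619
vertex 0.92 0.413 -3.572
endloop
endfacet
facet normal -0.310 -0.701 0.642
outer loop
vertex 0.118 0.244 -4.144
vertex 0.92 0.413 -3.572
vertex 0.077 0.929 -3.416
endloop
endfacet
facet normal 0.310 0.700 -0.643
outer loop
vertex 1.425 1.556 -4.619
vertex 0.583 2.071 -4.464
vertex 1.385 2.241 -3.892
endloop
endfacet
facet normal 0.950 -0.200 0.240
outer loop
vertex 1.425 1.556 -4.619
vertex 1.385 2.241 -3.892
vertex 0.92 0.413 -3.572
endloop
endfacet
facet normal 0.950 -0.200 0.240
outer loop
vertex 0.92 0.413 -3.572
vertex 1.385 2.241 -3.892
vertex 0.88 1.098 -2.844
endloop
endfacet
facet normal -0.310 -0.701 0.642
outer loop
vertex 0.92 0.413 -3.572
vertex 0.88 1.098 -2.844
vertex 0.077 0.929 -3.416
endloop
endfacet

endsolid


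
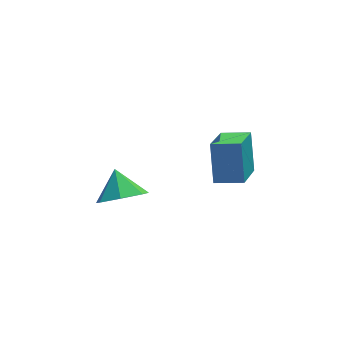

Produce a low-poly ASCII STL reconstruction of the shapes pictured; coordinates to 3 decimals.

solid 
facet normal 0.071 -0.733 -0.676
outer loop
vertex 0.024 2.338 0.446
vertex -0.654 2.827 -0.156
vertex 0.372 2.914 -0.142
endloop
endfacet
facet normal 0.704 0.253 0.664
outer loop
vertex 0.024 2.338 0.446
vertex 0.372 2.914 -0.142
vertex -0.746 3.773 0.716
endloop
endfacet
facet normal 0.071 -0.734 -0.675
outer loop
vertex 0.372 2.914 -0.142
vertex -0.654 2.827 -0.156
vertex -0.052 3.424 -0.741
endloop
endfacet
facet normal 0.670 0.728 0.145
outer loop
vertex 0.372 2.914 -0.142
vertex -0.052 3.424 -0.741
vertex -0.746 3.773 0.716
endloop
endfacet
facet normal 0.071 -0.734 -0.676
outer loop
vertex -0.052 3.424 -0.741
vertex -0.654 2.827 -0.156
vertex -0.93 3.485 -0.899
endloop
endfacet
facet normal 0.101 0.977 -0.186
outer loop
vertex -0.052 3.424 -0.741
vertex -0.93 3.485 -0.899
vertex -0.746 3.773 0.716
endloop
endfacet
facet normal 0.072 -0.733 -0.676
outer loop
vertex -0.93 3.485 -0.899
vertex -0.654 2.827 -0.156
vertex -1.6 3.05 -0.498
endloop
endfacet
facet normal -0.576 0.814 -0.079
outer loop
vertex -0.93 3.485 -0.899
vertex -1.6 3.05 -0.498
vertex -0.746 3.773 0.716
endloop
endfacet
facet normal 0.071 -0.734 -0.676
outer loop
vertex -1.6 3.05 -0.498
vertex -0.654 2.827 -0.156
vertex -1.558 2.447 0.161
endloop
endfacet
facet normal -0.850 0.360 0.384
outer loop
vertex -1.6 3.05 -0.498
vertex -1.558 2.447 0.161
vertex -0.746 3.773 0.716
endloop
endfacet
facet normal 0.071 -0.733 -0.676
outer loop
vertex -1.558 2.447 0.161
vertex -0.654 2.827 -0.156
vertex -0.835 2.13 0.581
endloop
endfacet
facet normal -0.516 -0.042 0.856
outer loop
vertex -1.558 2.447 0.161
vertex -0.835 2.13 0.581
vertex -0.746 3.773 0.716
endloop
endfacet
facet normal 0.071 -0.733 -0.676
outer loop
vertex -0.835 2.13 0.581
vertex -0.654 2.827 -0.156
vertex 0.024 2.338 0.446
endloop
endfacet
facet normal 0.176 -0.090 0.980
outer loop
vertex -0.835 2.13 0.581
vertex 0.024 2.338 0.446
vertex -0.746 3.773 0.716
endloop
endfacet
facet normal -0.923 0.344 -0.170
outer loop
vertex 2.807 3.386 1.908
vertex 3.605 5.005 0.855
vertex 2.734 2.458 0.426
endloop
endfacet
facet normal -0.382 -0.775 0.504
outer loop
vertex 3.815 2.055 0.625
vertex 2.807 3.386 1.908
vertex 2.734 2.458 0.426
endloop
endfacet
facet normal -0.923 0.344 -0.170
outer loop
vertex 2.734 2.458 0.426
vertex 3.605 5.005 0.855
vertex 3.532 4.077 -0.627
endloop
endfacet
facet normal -0.042 -0.530 -0.847
outer loop
vertex 3.532 4.077 -0.627
vertex 3.815 2.055 0.625
vertex 2.734 2.458 0.426
endloop
endfacet
facet normal 0.042 0.530 0.847
outer loop
vertex 2.807 3.386 1.908
vertex 4.686 4.602 1.054
vertex 3.605 5.005 0.855
endloop
endfacet
facet normal -0.382 -0.775 0.504
outer loop
vertex 3.888 2.983 2.107
vertex 2.807 3.386 1.908
vertex 3.815 2.055 0.625
endloop
endfacet
facet normal 0.042 0.530 0.847
outer loop
vertex 3.888 2.983 2.107
vertex 4.686 4.602 1.054
vertex 2.807 3.386 1.908
endloop
endfacet
facet normal 0.382 0.775 -0.504
outer loop
vertex 3.605 5.005 0.855
vertex 4.686 4.602 1.054
vertex 3.532 4.077 -0.627
endloop
endfacet
facet normal -0.042 -0.530 -0.847
outer loop
vertex 4.613 3.674 -0.428
vertex 3.815 2.055 0.625
vertex 3.532 4.077 -0.627
endloop
endfacet
facet normal 0.382 0.775 -0.504
outer loop
vertex 3.532 4.077 -0.627
vertex 4.686 4.602 1.054
vertex 4.613 3.674 -0.428
endloop
endfacet
facet normal 0.923 -0.344 0.170
outer loop
vertex 4.613 3.674 -0.428
vertex 3.888 2.983 2.107
vertex 3.815 2.055 0.625
endloop
endfacet
facet normal 0.923 -0.344 0.170
outer loop
vertex 4.686 4.602 1.054
vertex 3.888 2.983 2.107
vertex 4.613 3.674 -0.428
endloop
endfacet

endsolid


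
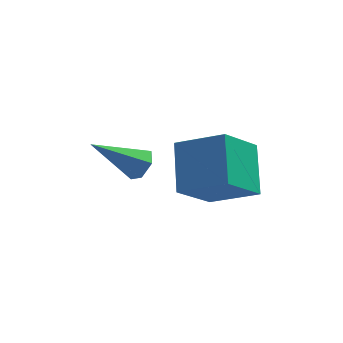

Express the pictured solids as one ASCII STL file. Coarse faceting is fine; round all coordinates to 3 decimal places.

solid 
facet normal -0.539 -0.470 0.699
outer loop
vertex 1.718 2.103 3.102
vertex 0.009 2.665 2.162
vertex 1.767 0.36 1.968
endloop
endfacet
facet normal 0.842 -0.277 0.463
outer loop
vertex 2.931 1.375 0.458
vertex 1.718 2.103 3.102
vertex 1.767 0.36 1.968
endloop
endfacet
facet normal -0.539 -0.470 0.699
outer loop
vertex 1.767 0.36 1.968
vertex 0.009 2.665 2.162
vertex 0.058 0.922 1.028
endloop
endfacet
facet normal 0.024 -0.838 -0.545
outer loop
vertex 0.058 0.922 1.028
vertex 2.931 1.375 0.458
vertex 1.767 0.36 1.968
endloop
endfacet
facet normal -0.024 0.838 0.545
outer loop
vertex 1.718 2.103 3.102
vertex 1.173 3.68 0.652
vertex 0.009 2.665 2.162
endloop
endfacet
facet normal 0.842 -0.277 0.463
outer loop
vertex 2.882 3.118 1.592
vertex 1.718 2.103 3.102
vertex 2.931 1.375 0.458
endloop
endfacet
facet normal -0.024 0.838 0.545
outer loop
vertex 2.882 3.118 1.592
vertex 1.173 3.68 0.652
vertex 1.718 2.103 3.102
endloop
endfacet
facet normal -0.842 0.277 -0.463
outer loop
vertex 0.009 2.665 2.162
vertex 1.173 3.68 0.652
vertex 0.058 0.922 1.028
endloop
endfacet
facet normal 0.024 -0.838 -0.545
outer loop
vertex 1.222 1.937 -0.482
vertex 2.931 1.375 0.458
vertex 0.058 0.922 1.028
endloop
endfacet
facet normal -0.842 0.277 -0.463
outer loop
vertex 0.058 0.922 1.028
vertex 1.173 3.68 0.652
vertex 1.222 1.937 -0.482
endloop
endfacet
facet normal 0.539 0.470 -0.699
outer loop
vertex 1.222 1.937 -0.482
vertex 2.882 3.118 1.592
vertex 2.931 1.375 0.458
endloop
endfacet
facet normal 0.539 0.470 -0.699
outer loop
vertex 1.173 3.68 0.652
vertex 2.882 3.118 1.592
vertex 1.222 1.937 -0.482
endloop
endfacet
facet normal 0.789 0.079 -0.609
outer loop
vertex -0.781 1.771 2.512
vertex -1.129 1.474 2.022
vertex -1.145 2.141 2.088
endloop
endfacet
facet normal 0.068 0.780 0.622
outer loop
vertex -0.781 1.771 2.512
vertex -1.145 2.141 2.088
vertex -2.811 1.306 3.318
endloop
endfacet
facet normal 0.789 0.079 -0.609
outer loop
vertex -1.145 2.141 2.088
vertex -1.129 1.474 2.022
vertex -1.493 1.844 1.598
endloop
endfacet
facet normal -0.523 0.841 -0.138
outer loop
vertex -1.145 2.141 2.088
vertex -1.493 1.844 1.598
vertex -2.811 1.306 3.318
endloop
endfacet
facet normal 0.790 0.079 -0.609
outer loop
vertex -1.493 1.844 1.598
vertex -1.129 1.474 2.022
vertex -1.477 1.178 1.532
endloop
endfacet
facet normal -0.799 0.040 -0.600
outer loop
vertex -1.493 1.844 1.598
vertex -1.477 1.178 1.532
vertex -2.811 1.306 3.318
endloop
endfacet
facet normal 0.790 0.079 -0.609
outer loop
vertex -1.477 1.178 1.532
vertex -1.129 1.474 2.022
vertex -1.113 0.808 1.956
endloop
endfacet
facet normal -0.483 -0.822 -0.302
outer loop
vertex -1.477 1.178 1.532
vertex -1.113 0.808 1.956
vertex -2.811 1.306 3.318
endloop
endfacet
facet normal 0.790 0.079 -0.609
outer loop
vertex -1.113 0.808 1.956
vertex -1.129 1.474 2.022
vertex -0.765 1.104 2.446
endloop
endfacet
facet normal 0.108 -0.883 0.457
outer loop
vertex -1.113 0.808 1.956
vertex -0.765 1.104 2.446
vertex -2.811 1.306 3.318
endloop
endfacet
facet normal 0.789 0.079 -0.609
outer loop
vertex -0.765 1.104 2.446
vertex -1.129 1.474 2.022
vertex -0.781 1.771 2.512
endloop
endfacet
facet normal 0.384 -0.082 0.920
outer loop
vertex -0.765 1.104 2.446
vertex -0.781 1.771 2.512
vertex -2.811 1.306 3.318
endloop
endfacet

endsolid


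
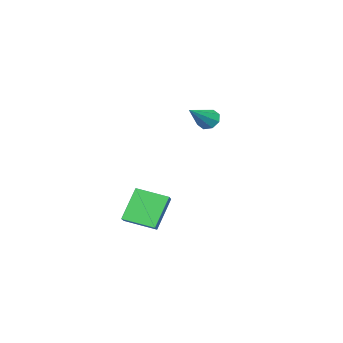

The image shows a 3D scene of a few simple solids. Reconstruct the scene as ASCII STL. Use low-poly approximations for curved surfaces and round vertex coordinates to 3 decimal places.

solid 
facet normal -0.837 0.046 -0.545
outer loop
vertex -2.491 0.072 2.592
vertex -2.753 -0.323 2.961
vertex -2.708 0.275 2.942
endloop
endfacet
facet normal 0.524 0.837 -0.161
outer loop
vertex -2.491 0.072 2.592
vertex -2.708 0.275 2.942
vertex -1.347 -0.397 3.879
endloop
endfacet
facet normal -0.836 0.046 -0.547
outer loop
vertex -2.708 0.275 2.942
vertex -2.753 -0.323 2.961
vertex -2.952 0.129 3.303
endloop
endfacet
facet normal 0.130 0.885 0.446
outer loop
vertex -2.708 0.275 2.942
vertex -2.952 0.129 3.303
vertex -1.347 -0.397 3.879
endloop
endfacet
facet normal -0.837 0.044 -0.545
outer loop
vertex -2.952 0.129 3.303
vertex -2.753 -0.323 2.961
vertex -3.078 -0.282 3.463
endloop
endfacet
facet normal -0.188 0.406 0.894
outer loop
vertex -2.952 0.129 3.303
vertex -3.078 -0.282 3.463
vertex -1.347 -0.397 3.879
endloop
endfacet
facet normal -0.837 0.044 -0.545
outer loop
vertex -3.078 -0.282 3.463
vertex -2.753 -0.323 2.961
vertex -3.014 -0.717 3.33
endloop
endfacet
facet normal -0.241 -0.316 0.917
outer loop
vertex -3.078 -0.282 3.463
vertex -3.014 -0.717 3.33
vertex -1.347 -0.397 3.879
endloop
endfacet
facet normal -0.837 0.043 -0.546
outer loop
vertex -3.014 -0.717 3.33
vertex -2.753 -0.323 2.961
vertex -2.797 -0.921 2.981
endloop
endfacet
facet normal -0.000 -0.863 0.504
outer loop
vertex -3.014 -0.717 3.33
vertex -2.797 -0.921 2.981
vertex -1.347 -0.397 3.879
endloop
endfacet
facet normal -0.837 0.043 -0.546
outer loop
vertex -2.797 -0.921 2.981
vertex -2.753 -0.323 2.961
vertex -2.554 -0.774 2.62
endloop
endfacet
facet normal 0.395 -0.913 -0.106
outer loop
vertex -2.797 -0.921 2.981
vertex -2.554 -0.774 2.62
vertex -1.347 -0.397 3.879
endloop
endfacet
facet normal -0.836 0.044 -0.547
outer loop
vertex -2.554 -0.774 2.62
vertex -2.753 -0.323 2.961
vertex -2.427 -0.363 2.459
endloop
endfacet
facet normal 0.711 -0.436 -0.551
outer loop
vertex -2.554 -0.774 2.62
vertex -2.427 -0.363 2.459
vertex -1.347 -0.397 3.879
endloop
endfacet
facet normal -0.836 0.044 -0.547
outer loop
vertex -2.427 -0.363 2.459
vertex -2.753 -0.323 2.961
vertex -2.491 0.072 2.592
endloop
endfacet
facet normal 0.765 0.288 -0.575
outer loop
vertex -2.427 -0.363 2.459
vertex -2.491 0.072 2.592
vertex -1.347 -0.397 3.879
endloop
endfacet
facet normal -0.539 0.028 0.842
outer loop
vertex 3.115 0.002 0.652
vertex 2.606 1.342 0.282
vertex 2.469 -0.354 0.25
endloop
endfacet
facet normal 0.343 -0.905 0.250
outer loop
vertex 3.414 -0.402 -1.222
vertex 3.115 0.002 0.652
vertex 2.469 -0.354 0.25
endloop
endfacet
facet normal -0.540 0.028 0.841
outer loop
vertex 2.469 -0.354 0.25
vertex 2.606 1.342 0.282
vertex 1.961 0.986 -0.12
endloop
endfacet
facet normal -0.768 -0.424 -0.480
outer loop
vertex 1.961 0.986 -0.12
vertex 3.414 -0.402 -1.222
vertex 2.469 -0.354 0.25
endloop
endfacet
facet normal 0.768 0.424 0.479
outer loop
vertex 3.115 0.002 0.652
vertex 3.551 1.294 -1.19
vertex 2.606 1.342 0.282
endloop
endfacet
facet normal 0.344 -0.905 0.250
outer loop
vertex 4.059 -0.046 -0.82
vertex 3.115 0.002 0.652
vertex 3.414 -0.402 -1.222
endloop
endfacet
facet normal 0.769 0.424 0.479
outer loop
vertex 4.059 -0.046 -0.82
vertex 3.551 1.294 -1.19
vertex 3.115 0.002 0.652
endloop
endfacet
facet normal -0.344 0.905 -0.250
outer loop
vertex 2.606 1.342 0.282
vertex 3.551 1.294 -1.19
vertex 1.961 0.986 -0.12
endloop
endfacet
facet normal -0.769 -0.424 -0.479
outer loop
vertex 2.905 0.938 -1.592
vertex 3.414 -0.402 -1.222
vertex 1.961 0.986 -0.12
endloop
endfacet
facet normal -0.343 0.905 -0.250
outer loop
vertex 1.961 0.986 -0.12
vertex 3.551 1.294 -1.19
vertex 2.905 0.938 -1.592
endloop
endfacet
facet normal 0.540 -0.027 -0.841
outer loop
vertex 2.905 0.938 -1.592
vertex 4.059 -0.046 -0.82
vertex 3.414 -0.402 -1.222
endloop
endfacet
facet normal 0.539 -0.028 -0.842
outer loop
vertex 3.551 1.294 -1.19
vertex 4.059 -0.046 -0.82
vertex 2.905 0.938 -1.592
endloop
endfacet

endsolid


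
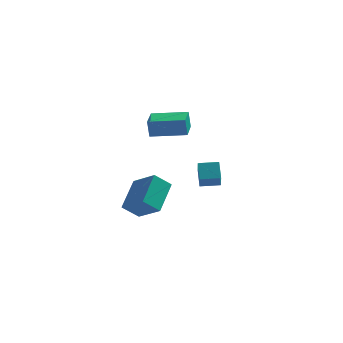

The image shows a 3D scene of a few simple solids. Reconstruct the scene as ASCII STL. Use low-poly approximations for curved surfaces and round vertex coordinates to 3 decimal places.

solid 
facet normal -0.977 -0.207 -0.055
outer loop
vertex -1.067 1.81 -2.717
vertex -1.194 2.664 -3.675
vertex -0.829 0.91 -3.551
endloop
endfacet
facet normal 0.098 -0.662 0.743
outer loop
vertex 0.334 1.156 -3.485
vertex -1.067 1.81 -2.717
vertex -0.829 0.91 -3.551
endloop
endfacet
facet normal -0.977 -0.207 -0.056
outer loop
vertex -0.829 0.91 -3.551
vertex -1.194 2.664 -3.675
vertex -0.955 1.764 -4.509
endloop
endfacet
facet normal 0.190 -0.720 -0.667
outer loop
vertex -0.955 1.764 -4.509
vertex 0.334 1.156 -3.485
vertex -0.829 0.91 -3.551
endloop
endfacet
facet normal -0.190 0.720 0.667
outer loop
vertex -1.067 1.81 -2.717
vertex -0.031 2.91 -3.609
vertex -1.194 2.664 -3.675
endloop
endfacet
facet normal 0.098 -0.662 0.743
outer loop
vertex 0.095 2.056 -2.651
vertex -1.067 1.81 -2.717
vertex 0.334 1.156 -3.485
endloop
endfacet
facet normal -0.190 0.720 0.667
outer loop
vertex 0.095 2.056 -2.651
vertex -0.031 2.91 -3.609
vertex -1.067 1.81 -2.717
endloop
endfacet
facet normal -0.098 0.662 -0.743
outer loop
vertex -1.194 2.664 -3.675
vertex -0.031 2.91 -3.609
vertex -0.955 1.764 -4.509
endloop
endfacet
facet normal 0.190 -0.720 -0.667
outer loop
vertex 0.207 2.01 -4.443
vertex 0.334 1.156 -3.485
vertex -0.955 1.764 -4.509
endloop
endfacet
facet normal -0.098 0.662 -0.743
outer loop
vertex -0.955 1.764 -4.509
vertex -0.031 2.91 -3.609
vertex 0.207 2.01 -4.443
endloop
endfacet
facet normal 0.977 0.208 0.056
outer loop
vertex 0.207 2.01 -4.443
vertex 0.095 2.056 -2.651
vertex 0.334 1.156 -3.485
endloop
endfacet
facet normal 0.977 0.207 0.056
outer loop
vertex -0.031 2.91 -3.609
vertex 0.095 2.056 -2.651
vertex 0.207 2.01 -4.443
endloop
endfacet
facet normal -0.993 -0.033 -0.110
outer loop
vertex -4.125 2.966 -0.175
vertex -4.178 4.535 -0.17
vertex -3.998 2.974 -1.328
endloop
endfacet
facet normal 0.033 -0.999 -0.003
outer loop
vertex -1.842 3.045 -1.09
vertex -4.125 2.966 -0.175
vertex -3.998 2.974 -1.328
endloop
endfacet
facet normal -0.993 -0.033 -0.111
outer loop
vertex -3.998 2.974 -1.328
vertex -4.178 4.535 -0.17
vertex -4.05 4.543 -1.323
endloop
endfacet
facet normal 0.109 0.007 -0.994
outer loop
vertex -4.05 4.543 -1.323
vertex -1.842 3.045 -1.09
vertex -3.998 2.974 -1.328
endloop
endfacet
facet normal -0.109 -0.007 0.994
outer loop
vertex -4.125 2.966 -0.175
vertex -2.022 4.606 0.068
vertex -4.178 4.535 -0.17
endloop
endfacet
facet normal 0.033 -0.999 -0.003
outer loop
vertex -1.97 3.037 0.063
vertex -4.125 2.966 -0.175
vertex -1.842 3.045 -1.09
endloop
endfacet
facet normal -0.110 -0.007 0.994
outer loop
vertex -1.97 3.037 0.063
vertex -2.022 4.606 0.068
vertex -4.125 2.966 -0.175
endloop
endfacet
facet normal -0.033 0.999 0.003
outer loop
vertex -4.178 4.535 -0.17
vertex -2.022 4.606 0.068
vertex -4.05 4.543 -1.323
endloop
endfacet
facet normal 0.110 0.007 -0.994
outer loop
vertex -1.895 4.614 -1.085
vertex -1.842 3.045 -1.09
vertex -4.05 4.543 -1.323
endloop
endfacet
facet normal -0.033 0.999 0.003
outer loop
vertex -4.05 4.543 -1.323
vertex -2.022 4.606 0.068
vertex -1.895 4.614 -1.085
endloop
endfacet
facet normal 0.993 0.033 0.111
outer loop
vertex -1.895 4.614 -1.085
vertex -1.97 3.037 0.063
vertex -1.842 3.045 -1.09
endloop
endfacet
facet normal 0.993 0.033 0.110
outer loop
vertex -2.022 4.606 0.068
vertex -1.97 3.037 0.063
vertex -1.895 4.614 -1.085
endloop
endfacet
facet normal -0.691 -0.302 0.657
outer loop
vertex -3.063 -4.583 -2.815
vertex -2.729 -2.809 -1.647
vertex -4.355 -3.709 -3.773
endloop
endfacet
facet normal -0.155 -0.825 -0.544
outer loop
vertex -3.491 -3.331 -4.593
vertex -3.063 -4.583 -2.815
vertex -4.355 -3.709 -3.773
endloop
endfacet
facet normal -0.691 -0.302 0.657
outer loop
vertex -4.355 -3.709 -3.773
vertex -2.729 -2.809 -1.647
vertex -4.021 -1.935 -2.605
endloop
endfacet
facet normal -0.706 0.477 -0.523
outer loop
vertex -4.021 -1.935 -2.605
vertex -3.491 -3.331 -4.593
vertex -4.355 -3.709 -3.773
endloop
endfacet
facet normal 0.706 -0.477 0.523
outer loop
vertex -3.063 -4.583 -2.815
vertex -1.865 -2.431 -2.467
vertex -2.729 -2.809 -1.647
endloop
endfacet
facet normal -0.155 -0.825 -0.544
outer loop
vertex -2.199 -4.205 -3.635
vertex -3.063 -4.583 -2.815
vertex -3.491 -3.331 -4.593
endloop
endfacet
facet normal 0.706 -0.477 0.523
outer loop
vertex -2.199 -4.205 -3.635
vertex -1.865 -2.431 -2.467
vertex -3.063 -4.583 -2.815
endloop
endfacet
facet normal 0.155 0.825 0.544
outer loop
vertex -2.729 -2.809 -1.647
vertex -1.865 -2.431 -2.467
vertex -4.021 -1.935 -2.605
endloop
endfacet
facet normal -0.706 0.477 -0.523
outer loop
vertex -3.157 -1.557 -3.425
vertex -3.491 -3.331 -4.593
vertex -4.021 -1.935 -2.605
endloop
endfacet
facet normal 0.155 0.825 0.544
outer loop
vertex -4.021 -1.935 -2.605
vertex -1.865 -2.431 -2.467
vertex -3.157 -1.557 -3.425
endloop
endfacet
facet normal 0.691 0.302 -0.657
outer loop
vertex -3.157 -1.557 -3.425
vertex -2.199 -4.205 -3.635
vertex -3.491 -3.331 -4.593
endloop
endfacet
facet normal 0.691 0.302 -0.657
outer loop
vertex -1.865 -2.431 -2.467
vertex -2.199 -4.205 -3.635
vertex -3.157 -1.557 -3.425
endloop
endfacet

endsolid


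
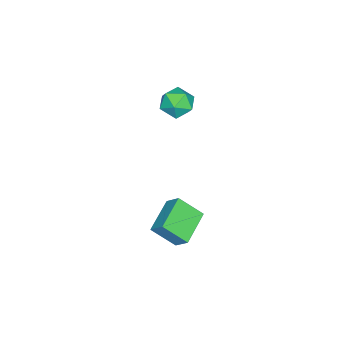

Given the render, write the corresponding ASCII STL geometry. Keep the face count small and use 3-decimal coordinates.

solid 
facet normal -0.962 -0.009 0.273
outer loop
vertex 0.209 -1.29 -1.254
vertex 0.379 -0.702 -0.636
vertex -0.04 -0.332 -2.097
endloop
endfacet
facet normal -0.196 -0.676 -0.710
outer loop
vertex 1.461 -0.318 -2.524
vertex 0.209 -1.29 -1.254
vertex -0.04 -0.332 -2.097
endloop
endfacet
facet normal -0.962 -0.008 0.274
outer loop
vertex -0.04 -0.332 -2.097
vertex 0.379 -0.702 -0.636
vertex 0.131 0.256 -1.479
endloop
endfacet
facet normal -0.191 0.737 -0.648
outer loop
vertex 0.131 0.256 -1.479
vertex 1.461 -0.318 -2.524
vertex -0.04 -0.332 -2.097
endloop
endfacet
facet normal 0.191 -0.737 0.648
outer loop
vertex 0.209 -1.29 -1.254
vertex 1.88 -0.688 -1.063
vertex 0.379 -0.702 -0.636
endloop
endfacet
facet normal -0.196 -0.676 -0.710
outer loop
vertex 1.709 -1.276 -1.681
vertex 0.209 -1.29 -1.254
vertex 1.461 -0.318 -2.524
endloop
endfacet
facet normal 0.191 -0.737 0.648
outer loop
vertex 1.709 -1.276 -1.681
vertex 1.88 -0.688 -1.063
vertex 0.209 -1.29 -1.254
endloop
endfacet
facet normal 0.196 0.676 0.711
outer loop
vertex 0.379 -0.702 -0.636
vertex 1.88 -0.688 -1.063
vertex 0.131 0.256 -1.479
endloop
endfacet
facet normal -0.191 0.737 -0.648
outer loop
vertex 1.631 0.27 -1.906
vertex 1.461 -0.318 -2.524
vertex 0.131 0.256 -1.479
endloop
endfacet
facet normal 0.196 0.676 0.710
outer loop
vertex 0.131 0.256 -1.479
vertex 1.88 -0.688 -1.063
vertex 1.631 0.27 -1.906
endloop
endfacet
facet normal 0.962 0.009 -0.273
outer loop
vertex 1.631 0.27 -1.906
vertex 1.709 -1.276 -1.681
vertex 1.461 -0.318 -2.524
endloop
endfacet
facet normal 0.962 0.009 -0.274
outer loop
vertex 1.88 -0.688 -1.063
vertex 1.709 -1.276 -1.681
vertex 1.631 0.27 -1.906
endloop
endfacet
facet normal -0.241 0.872 0.426
outer loop
vertex -1.426 -0.971 3.306
vertex -2.16 -1.215 3.391
vertex -1.639 -1.346 3.954
endloop
endfacet
facet normal 0.440 0.707 0.554
outer loop
vertex -1.426 -0.971 3.306
vertex -1.639 -1.346 3.954
vertex -0.957 -1.507 3.617
endloop
endfacet
facet normal 0.772 0.632 -0.074
outer loop
vertex -1.426 -0.971 3.306
vertex -0.957 -1.507 3.617
vertex -1.056 -1.477 2.846
endloop
endfacet
facet normal 0.294 0.752 -0.590
outer loop
vertex -1.426 -0.971 3.306
vertex -1.056 -1.477 2.846
vertex -1.8 -1.296 2.706
endloop
endfacet
facet normal -0.332 0.901 -0.281
outer loop
vertex -1.426 -0.971 3.306
vertex -1.8 -1.296 2.706
vertex -2.16 -1.215 3.391
endloop
endfacet
facet normal 0.456 0.076 0.887
outer loop
vertex -0.957 -1.507 3.617
vertex -1.639 -1.346 3.954
vertex -1.4 -2.084 3.894
endloop
endfacet
facet normal -0.648 0.344 0.680
outer loop
vertex -1.639 -1.346 3.954
vertex -2.16 -1.215 3.391
vertex -2.144 -1.903 3.754
endloop
endfacet
facet normal -0.796 0.388 -0.464
outer loop
vertex -2.16 -1.215 3.391
vertex -1.8 -1.296 2.706
vertex -2.243 -1.873 2.983
endloop
endfacet
facet normal 0.218 0.149 -0.965
outer loop
vertex -1.8 -1.296 2.706
vertex -1.056 -1.477 2.846
vertex -1.561 -2.034 2.646
endloop
endfacet
facet normal 0.991 -0.045 -0.129
outer loop
vertex -1.056 -1.477 2.846
vertex -0.957 -1.507 3.617
vertex -1.04 -2.165 3.209
endloop
endfacet
facet normal -0.294 -0.752 0.590
outer loop
vertex -1.774 -2.409 3.294
vertex -1.4 -2.084 3.894
vertex -2.144 -1.903 3.754
endloop
endfacet
facet normal -0.772 -0.632 0.074
outer loop
vertex -1.774 -2.409 3.294
vertex -2.144 -1.903 3.754
vertex -2.243 -1.873 2.983
endloop
endfacet
facet normal -0.440 -0.707 -0.554
outer loop
vertex -1.774 -2.409 3.294
vertex -2.243 -1.873 2.983
vertex -1.561 -2.034 2.646
endloop
endfacet
facet normal 0.241 -0.872 -0.426
outer loop
vertex -1.774 -2.409 3.294
vertex -1.561 -2.034 2.646
vertex -1.04 -2.165 3.209
endloop
endfacet
facet normal 0.332 -0.901 0.281
outer loop
vertex -1.774 -2.409 3.294
vertex -1.04 -2.165 3.209
vertex -1.4 -2.084 3.894
endloop
endfacet
facet normal -0.218 -0.149 0.965
outer loop
vertex -2.144 -1.903 3.754
vertex -1.4 -2.084 3.894
vertex -1.639 -1.346 3.954
endloop
endfacet
facet normal -0.991 0.045 0.129
outer loop
vertex -2.243 -1.873 2.983
vertex -2.144 -1.903 3.754
vertex -2.16 -1.215 3.391
endloop
endfacet
facet normal -0.456 -0.076 -0.887
outer loop
vertex -1.561 -2.034 2.646
vertex -2.243 -1.873 2.983
vertex -1.8 -1.296 2.706
endloop
endfacet
facet normal 0.648 -0.344 -0.680
outer loop
vertex -1.04 -2.165 3.209
vertex -1.561 -2.034 2.646
vertex -1.056 -1.477 2.846
endloop
endfacet
facet normal 0.796 -0.388 0.464
outer loop
vertex -1.4 -2.084 3.894
vertex -1.04 -2.165 3.209
vertex -0.957 -1.507 3.617
endloop
endfacet

endsolid
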